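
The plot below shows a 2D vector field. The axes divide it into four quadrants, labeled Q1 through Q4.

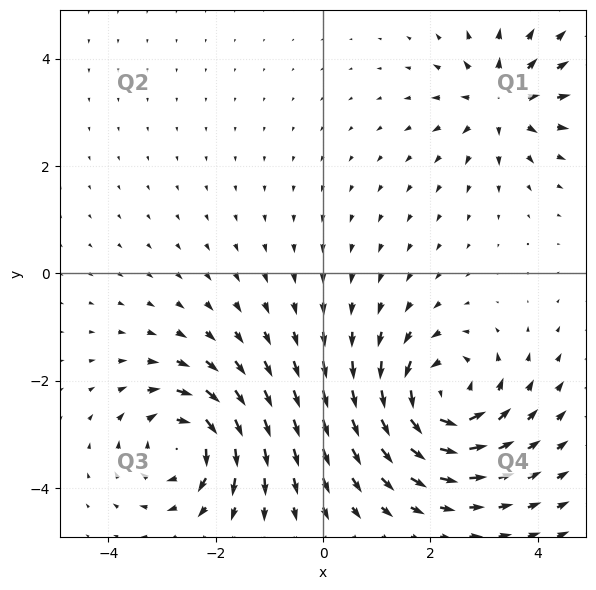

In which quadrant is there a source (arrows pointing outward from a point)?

Q1

The source sits at approximately (3.3, 3.2), which lies in quadrant Q1. The divergence there is about +4, positive as expected for a source.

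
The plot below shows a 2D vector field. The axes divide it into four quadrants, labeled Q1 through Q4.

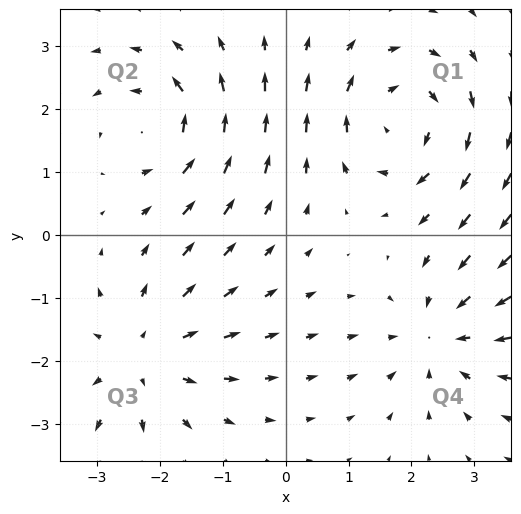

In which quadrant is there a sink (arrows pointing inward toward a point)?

The sink sits at approximately (2.4, -1.6), which lies in quadrant Q4. The divergence there is about -3, negative as expected for a sink.

Q4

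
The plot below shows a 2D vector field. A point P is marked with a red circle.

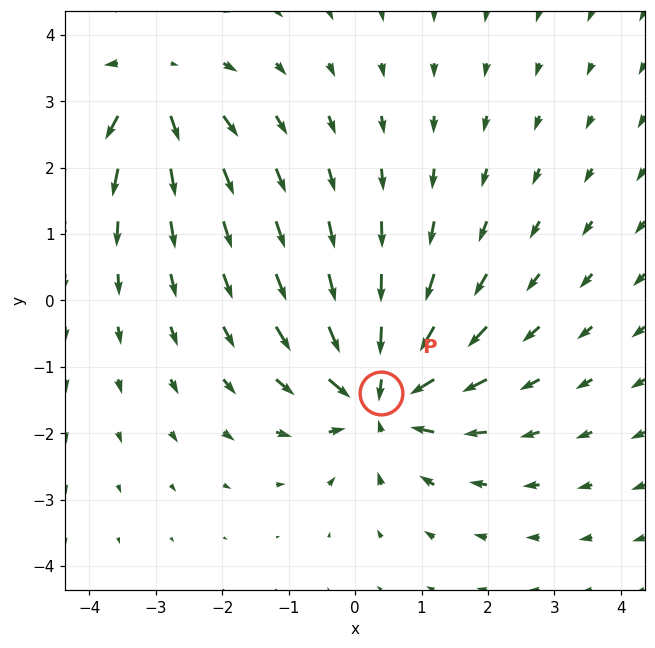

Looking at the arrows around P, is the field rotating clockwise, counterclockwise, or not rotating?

not rotating

Near P at (0.4, -1.4) the arrows show no circulation. The curl there is ≈0.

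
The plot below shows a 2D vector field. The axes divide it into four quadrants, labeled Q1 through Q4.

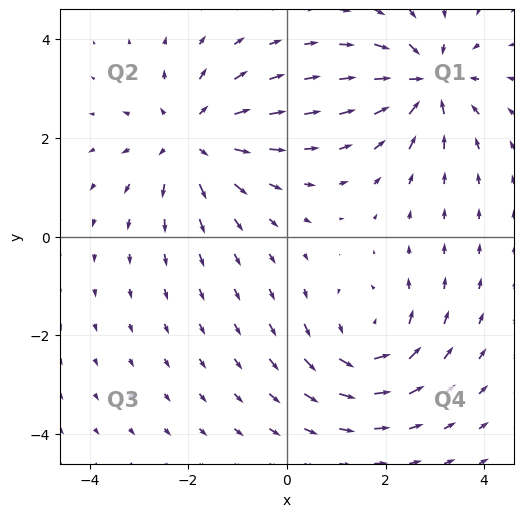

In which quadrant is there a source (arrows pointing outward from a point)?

Q2

The source sits at approximately (-2.0, 2.0), which lies in quadrant Q2. The divergence there is about +4, positive as expected for a source.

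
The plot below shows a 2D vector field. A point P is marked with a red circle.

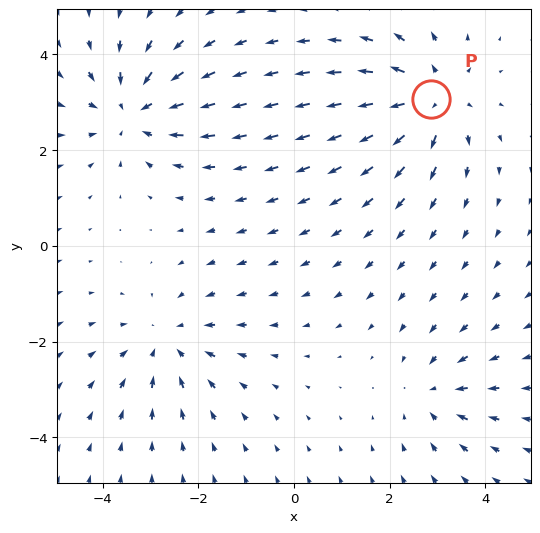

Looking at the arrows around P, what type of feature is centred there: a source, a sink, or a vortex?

source

At P (2.9, 3.1) the arrows spread outward. Divergence about +5, curl ≈0 — positive divergence with near-zero curl is a source.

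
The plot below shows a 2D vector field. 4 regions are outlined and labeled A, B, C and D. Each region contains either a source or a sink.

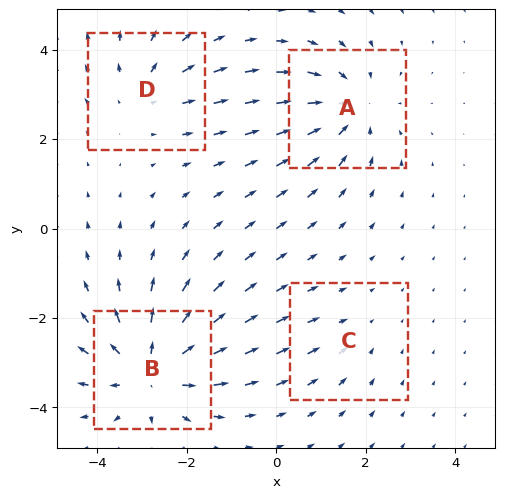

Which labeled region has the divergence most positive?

Divergence at each region's feature centre — A: about -4, B: about +6, C: about -2, D: about +3. Region B is most positive.

B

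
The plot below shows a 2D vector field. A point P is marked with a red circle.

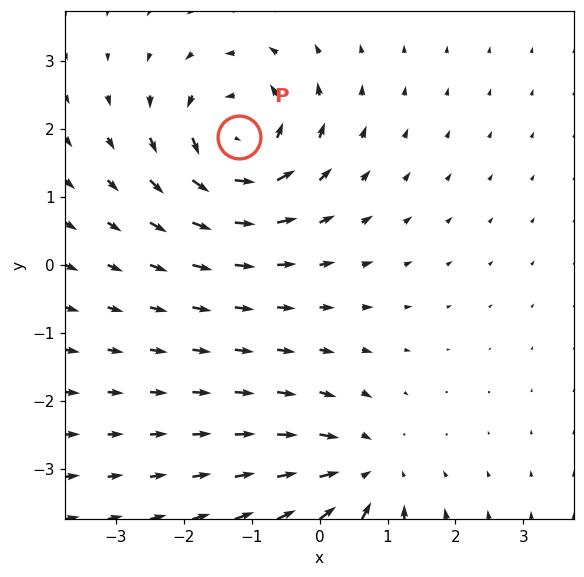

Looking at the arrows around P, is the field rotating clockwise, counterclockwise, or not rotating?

counterclockwise

Near P at (-1.2, 1.9) the arrows circulate counterclockwise. The curl (z-component) there is about +4; positive curl means counterclockwise rotation.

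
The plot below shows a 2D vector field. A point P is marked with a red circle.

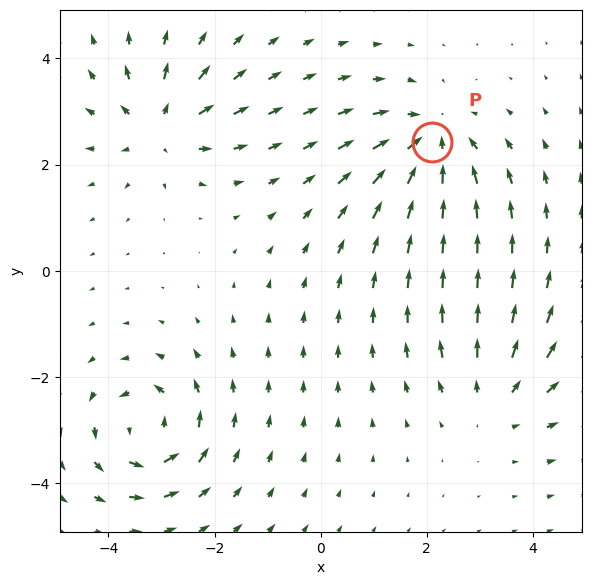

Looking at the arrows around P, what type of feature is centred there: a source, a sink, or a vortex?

At P (2.1, 2.4) the arrows converge inward. Divergence about -5, curl ≈0 — negative divergence with near-zero curl is a sink.

sink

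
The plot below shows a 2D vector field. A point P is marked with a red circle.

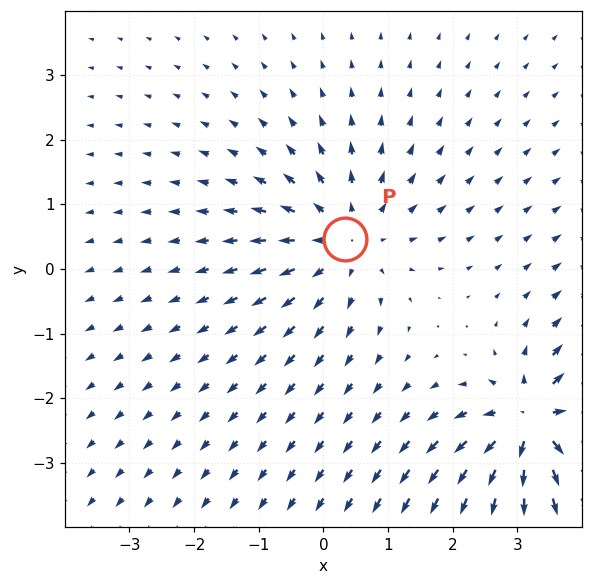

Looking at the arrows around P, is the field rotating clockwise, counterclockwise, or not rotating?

not rotating

Near P at (0.3, 0.5) the arrows show no circulation. The curl there is ≈0.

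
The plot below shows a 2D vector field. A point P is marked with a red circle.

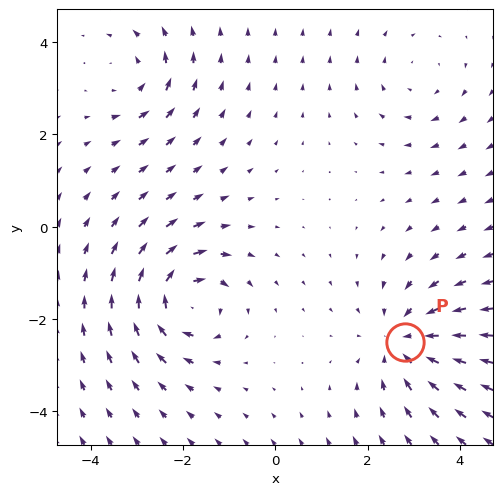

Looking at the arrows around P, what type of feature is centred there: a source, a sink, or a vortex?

At P (2.8, -2.5) the arrows converge inward. Divergence about -5, curl ≈0 — negative divergence with near-zero curl is a sink.

sink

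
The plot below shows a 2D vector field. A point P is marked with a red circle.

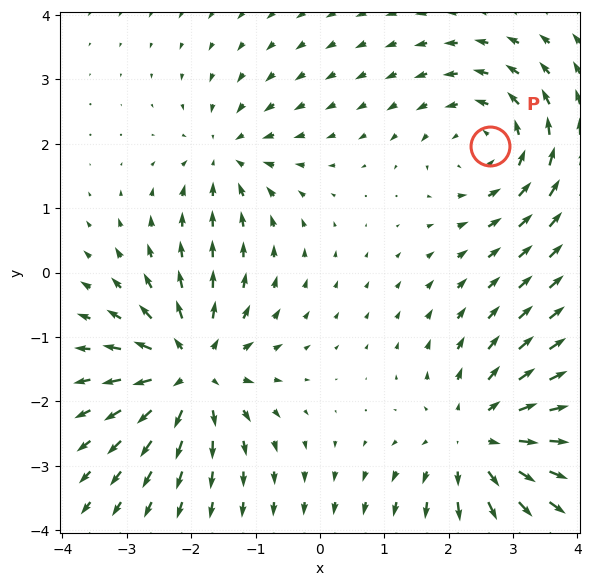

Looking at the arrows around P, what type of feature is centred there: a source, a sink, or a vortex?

vortex

At P (2.6, 2.0) the arrows circulate counterclockwise. Divergence ≈0, curl about +4 — near-zero divergence with nonzero curl is a vortex.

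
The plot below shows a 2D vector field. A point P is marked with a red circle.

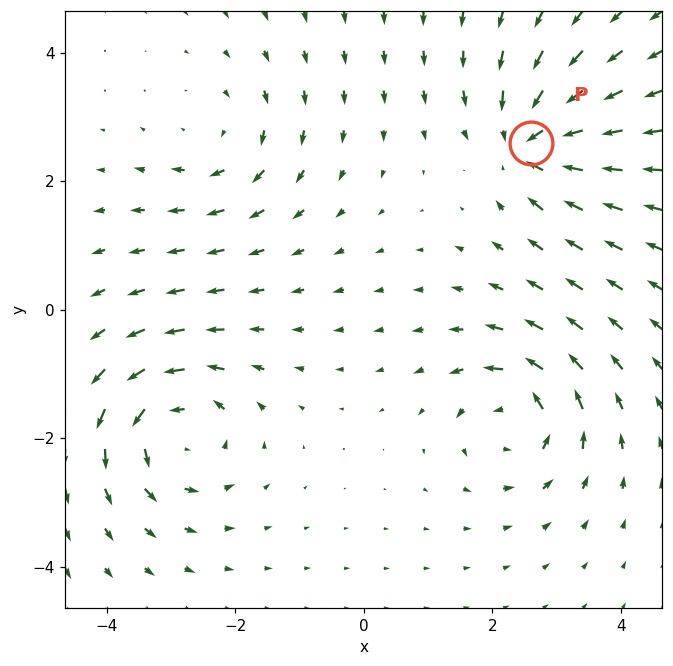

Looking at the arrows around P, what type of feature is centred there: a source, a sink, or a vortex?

At P (2.6, 2.6) the arrows converge inward. Divergence about -6, curl ≈0 — negative divergence with near-zero curl is a sink.

sink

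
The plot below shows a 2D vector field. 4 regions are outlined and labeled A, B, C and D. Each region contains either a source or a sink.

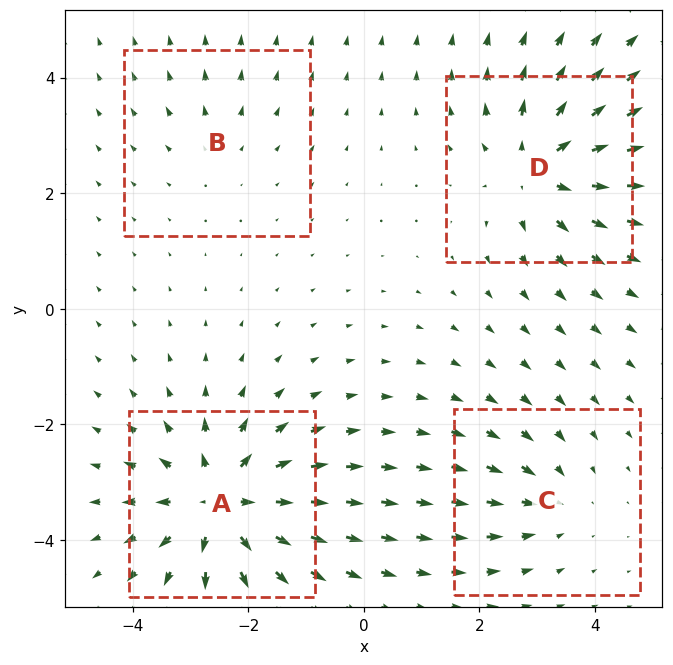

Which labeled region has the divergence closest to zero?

B

Divergence at each region's feature centre — A: about +7, B: about +2, C: about -3, D: about +5. Region B is closest to zero.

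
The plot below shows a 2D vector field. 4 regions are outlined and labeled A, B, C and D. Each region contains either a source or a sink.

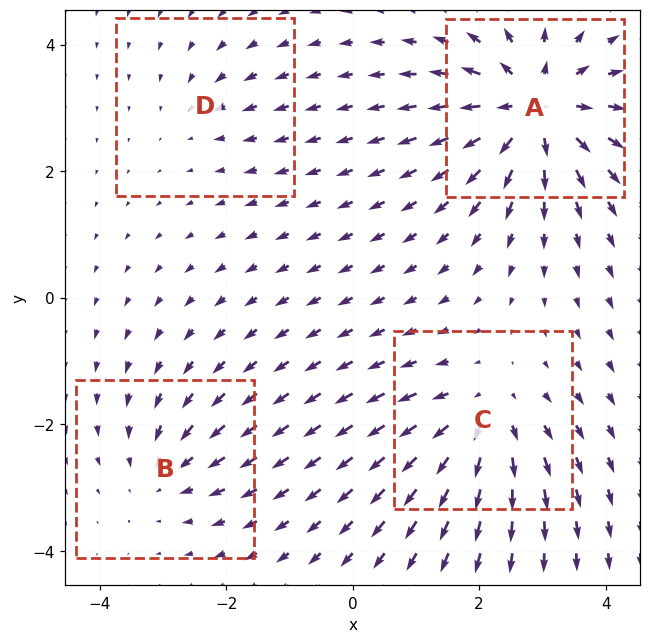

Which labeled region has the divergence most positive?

A

Divergence at each region's feature centre — A: about +8, B: about -4, C: about +5, D: about -2. Region A is most positive.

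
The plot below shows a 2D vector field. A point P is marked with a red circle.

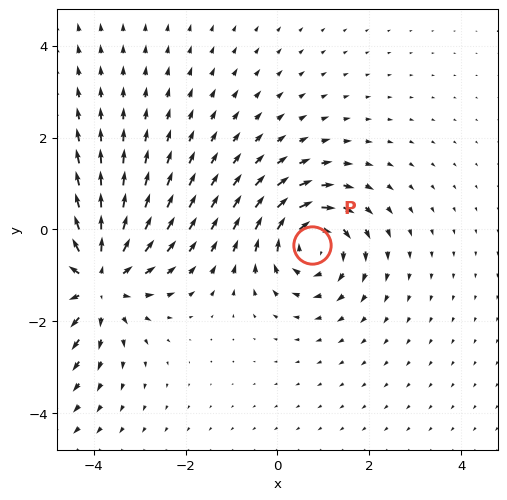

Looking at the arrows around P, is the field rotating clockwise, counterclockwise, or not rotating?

Near P at (0.8, -0.3) the arrows circulate clockwise. The curl (z-component) there is about -4; negative curl means clockwise rotation.

clockwise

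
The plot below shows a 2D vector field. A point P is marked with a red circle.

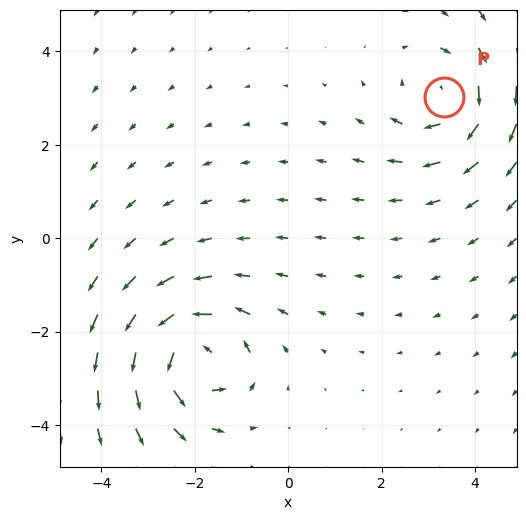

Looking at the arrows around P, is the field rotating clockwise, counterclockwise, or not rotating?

Near P at (3.3, 3.0) the arrows circulate clockwise. The curl (z-component) there is about -3; negative curl means clockwise rotation.

clockwise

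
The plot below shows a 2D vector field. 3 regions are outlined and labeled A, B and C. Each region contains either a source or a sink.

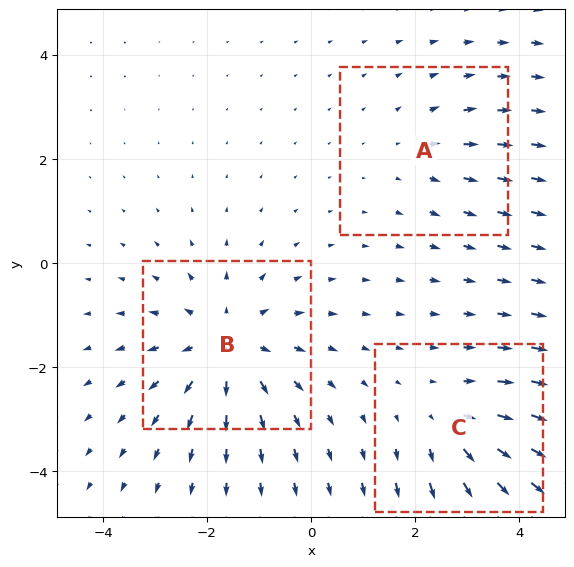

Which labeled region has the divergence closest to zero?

A

Divergence at each region's feature centre — A: about +2, B: about +4, C: about +3. Region A is closest to zero.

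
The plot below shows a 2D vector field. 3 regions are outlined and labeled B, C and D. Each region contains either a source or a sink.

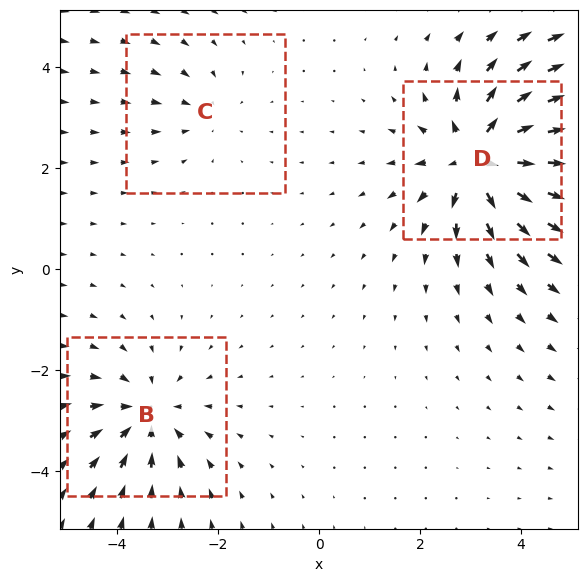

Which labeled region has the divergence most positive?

D

Divergence at each region's feature centre — B: about -4, C: about -2, D: about +6. Region D is most positive.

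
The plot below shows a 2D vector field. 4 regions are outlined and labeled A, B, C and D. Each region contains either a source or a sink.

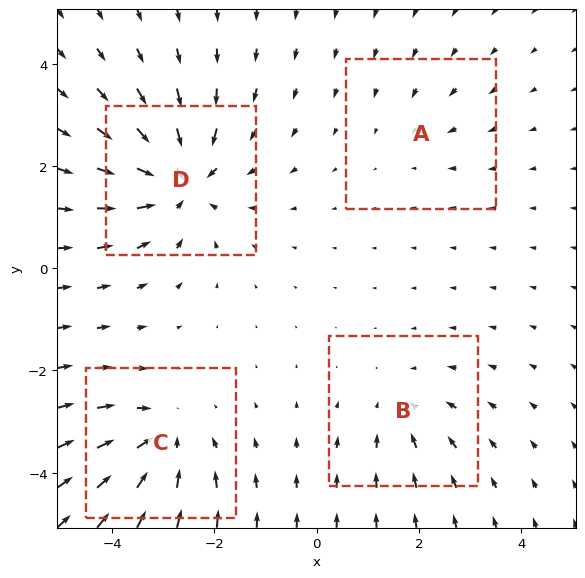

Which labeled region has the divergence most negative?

Divergence at each region's feature centre — A: about -2, B: about -3, C: about -5, D: about -7. Region D is most negative.

D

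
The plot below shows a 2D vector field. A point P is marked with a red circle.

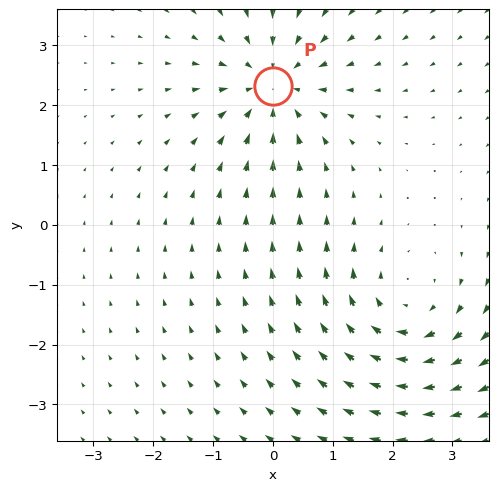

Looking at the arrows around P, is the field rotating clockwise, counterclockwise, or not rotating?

not rotating

Near P at (0.0, 2.3) the arrows show no circulation. The curl there is ≈0.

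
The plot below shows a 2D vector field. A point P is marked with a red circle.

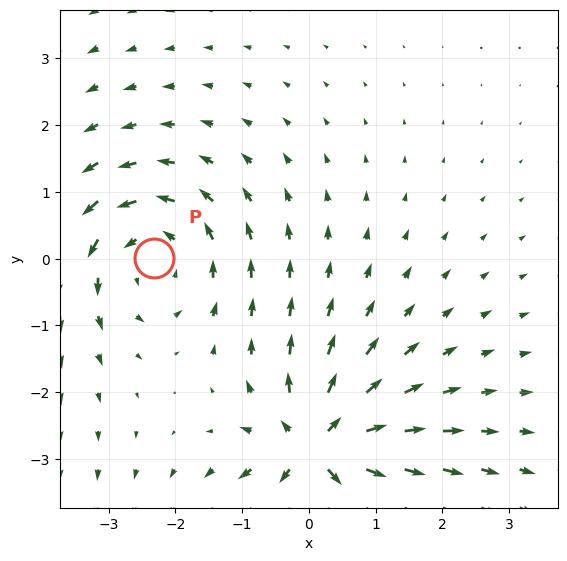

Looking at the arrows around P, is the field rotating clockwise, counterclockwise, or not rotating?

counterclockwise

Near P at (-2.3, 0.0) the arrows circulate counterclockwise. The curl (z-component) there is about +3; positive curl means counterclockwise rotation.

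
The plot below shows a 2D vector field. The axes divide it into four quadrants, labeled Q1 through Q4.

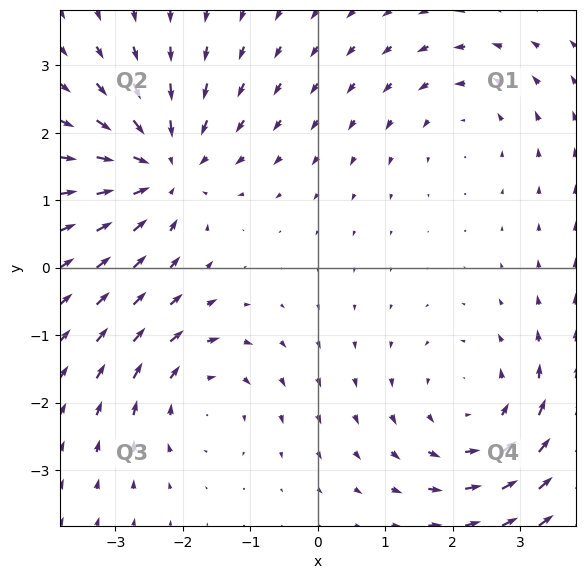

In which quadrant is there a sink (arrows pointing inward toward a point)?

Q2

The sink sits at approximately (-2.3, 1.5), which lies in quadrant Q2. The divergence there is about -5, negative as expected for a sink.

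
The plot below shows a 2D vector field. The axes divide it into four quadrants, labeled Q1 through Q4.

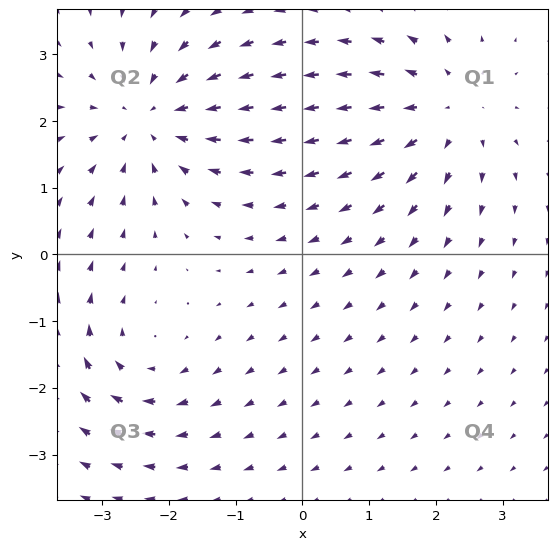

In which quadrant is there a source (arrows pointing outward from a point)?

Q1

The source sits at approximately (2.1, 2.1), which lies in quadrant Q1. The divergence there is about +3, positive as expected for a source.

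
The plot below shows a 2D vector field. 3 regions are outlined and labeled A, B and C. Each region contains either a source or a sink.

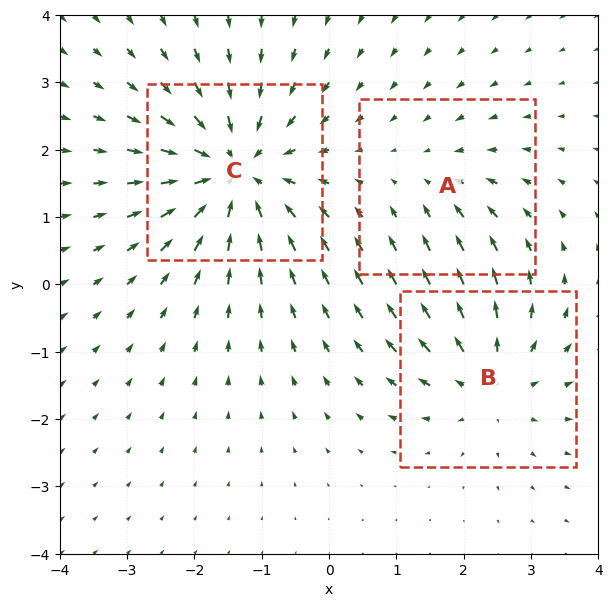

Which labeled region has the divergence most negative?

C

Divergence at each region's feature centre — A: about -2, B: about +3, C: about -5. Region C is most negative.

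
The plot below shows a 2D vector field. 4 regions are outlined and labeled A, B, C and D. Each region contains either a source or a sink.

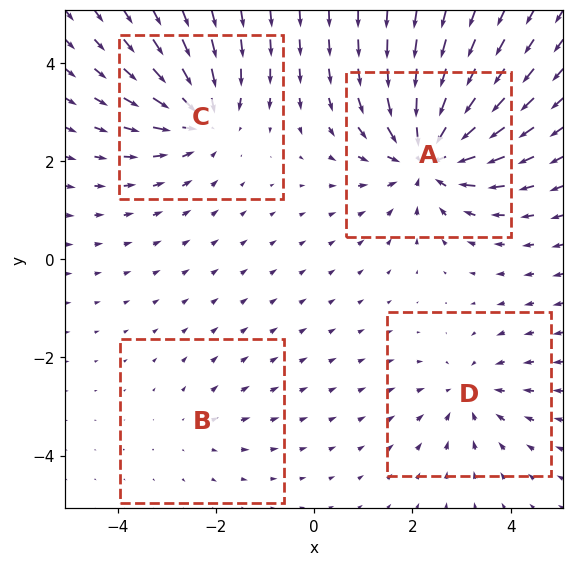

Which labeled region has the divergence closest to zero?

Divergence at each region's feature centre — A: about -7, B: about +2, C: about -5, D: about -3. Region B is closest to zero.

B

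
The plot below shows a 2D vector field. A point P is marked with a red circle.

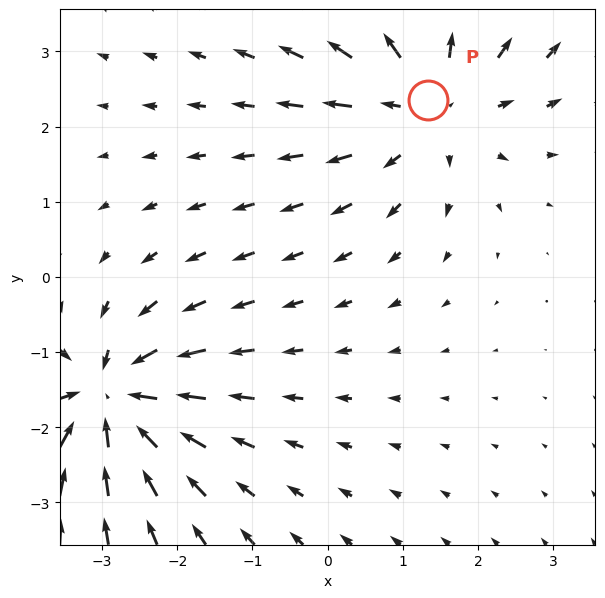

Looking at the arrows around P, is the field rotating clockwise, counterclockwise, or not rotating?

not rotating

Near P at (1.3, 2.4) the arrows show no circulation. The curl there is ≈0.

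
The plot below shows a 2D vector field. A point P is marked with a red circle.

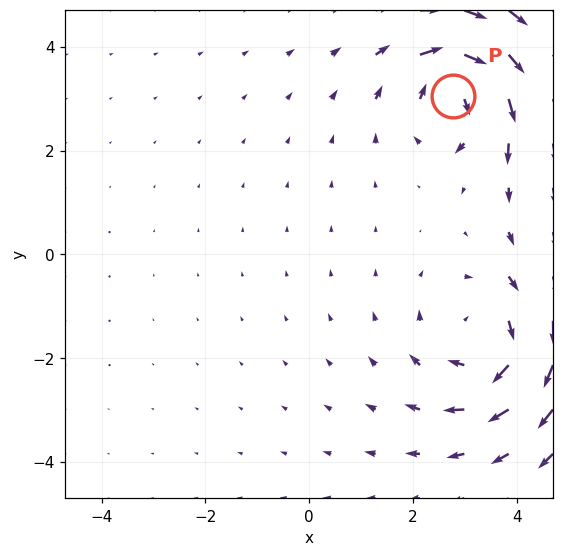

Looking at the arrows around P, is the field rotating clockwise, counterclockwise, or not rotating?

Near P at (2.8, 3.1) the arrows circulate clockwise. The curl (z-component) there is about -6; negative curl means clockwise rotation.

clockwise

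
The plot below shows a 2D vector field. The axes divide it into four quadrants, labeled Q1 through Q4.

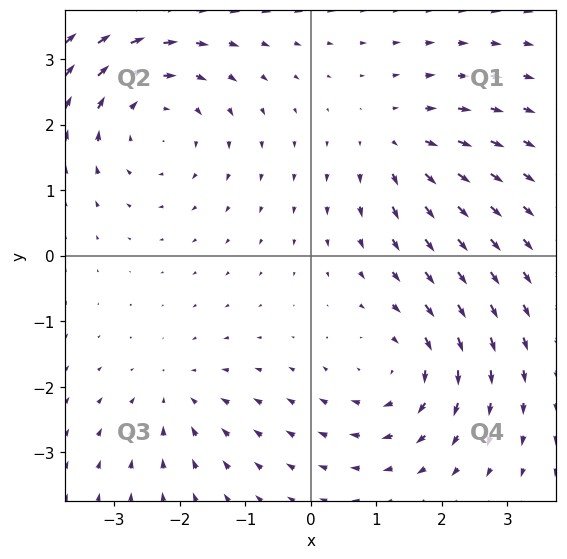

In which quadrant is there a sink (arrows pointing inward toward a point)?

Q3

The sink sits at approximately (-2.0, -2.1), which lies in quadrant Q3. The divergence there is about -3, negative as expected for a sink.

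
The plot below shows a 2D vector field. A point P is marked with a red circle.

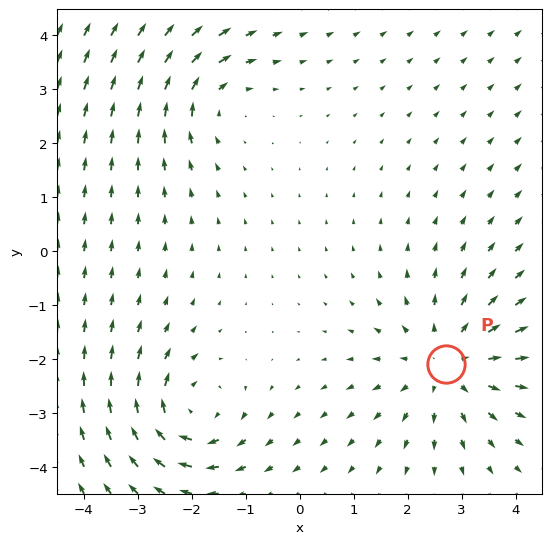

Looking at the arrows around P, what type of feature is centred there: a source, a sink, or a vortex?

source

At P (2.7, -2.1) the arrows spread outward. Divergence about +4, curl ≈0 — positive divergence with near-zero curl is a source.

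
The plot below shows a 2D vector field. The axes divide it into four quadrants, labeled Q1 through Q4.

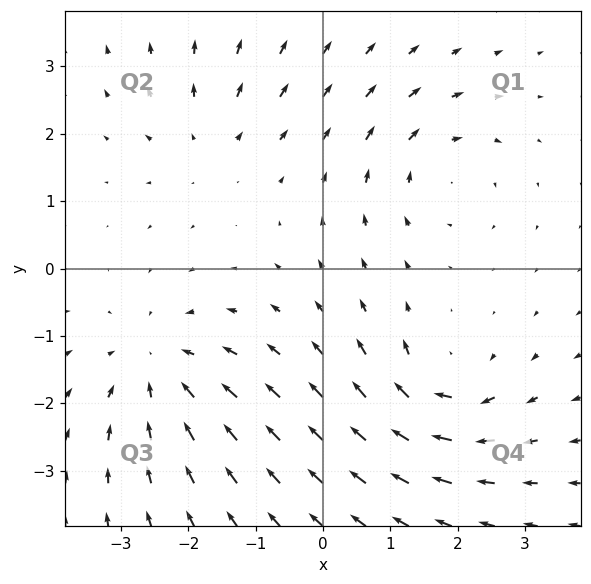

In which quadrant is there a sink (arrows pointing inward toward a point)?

The sink sits at approximately (-2.5, -1.5), which lies in quadrant Q3. The divergence there is about -4, negative as expected for a sink.

Q3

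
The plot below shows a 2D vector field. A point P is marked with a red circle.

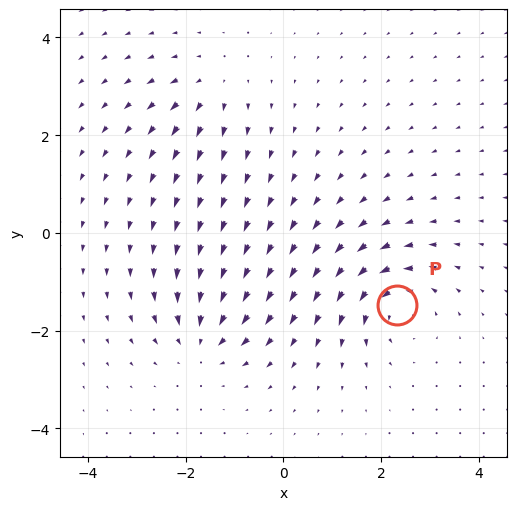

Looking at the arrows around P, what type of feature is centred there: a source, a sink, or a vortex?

At P (2.3, -1.5) the arrows circulate counterclockwise. Divergence ≈0, curl about +6 — near-zero divergence with nonzero curl is a vortex.

vortex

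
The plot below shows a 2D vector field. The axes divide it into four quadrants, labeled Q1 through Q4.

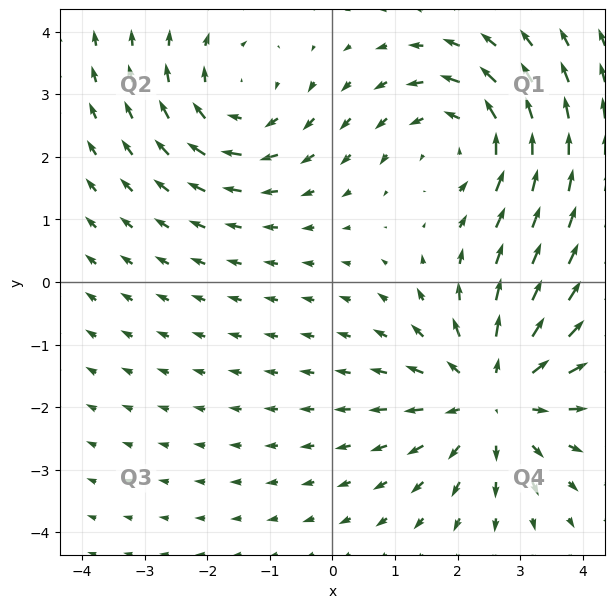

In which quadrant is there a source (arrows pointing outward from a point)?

The source sits at approximately (2.6, -1.8), which lies in quadrant Q4. The divergence there is about +4, positive as expected for a source.

Q4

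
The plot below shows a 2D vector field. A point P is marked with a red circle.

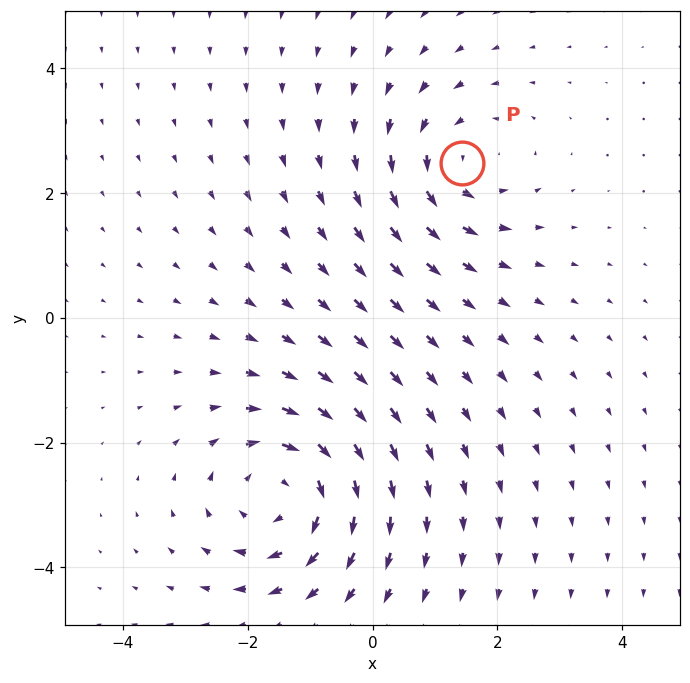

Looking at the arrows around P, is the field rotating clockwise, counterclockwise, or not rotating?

Near P at (1.4, 2.5) the arrows circulate counterclockwise. The curl (z-component) there is about +3; positive curl means counterclockwise rotation.

counterclockwise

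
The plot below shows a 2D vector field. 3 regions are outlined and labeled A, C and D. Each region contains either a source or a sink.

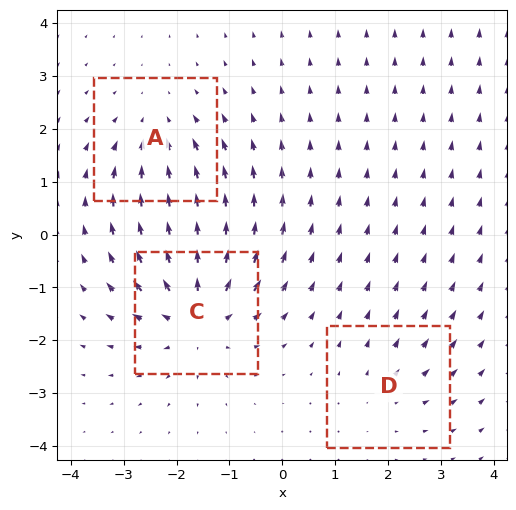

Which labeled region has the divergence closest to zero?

Divergence at each region's feature centre — A: about -3, C: about +5, D: about +2. Region D is closest to zero.

D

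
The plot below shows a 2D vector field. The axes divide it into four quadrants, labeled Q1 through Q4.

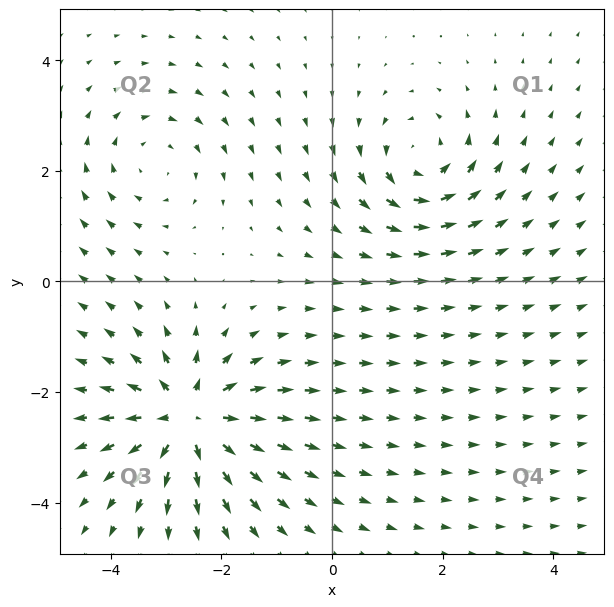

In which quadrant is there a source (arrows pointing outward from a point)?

Q3

The source sits at approximately (-2.6, -2.5), which lies in quadrant Q3. The divergence there is about +6, positive as expected for a source.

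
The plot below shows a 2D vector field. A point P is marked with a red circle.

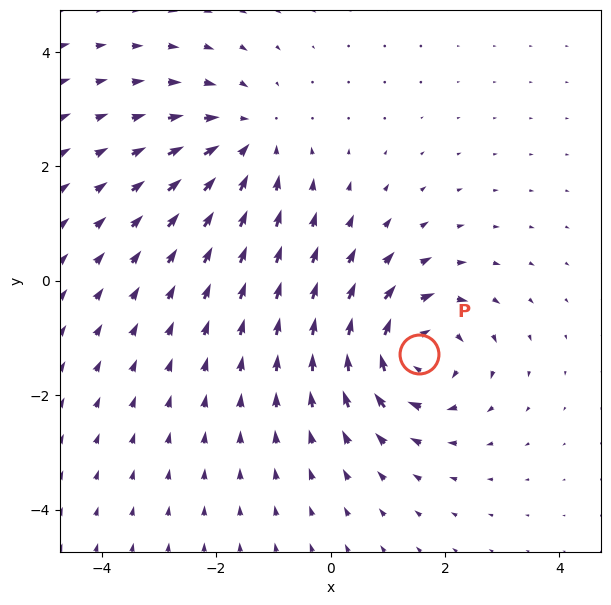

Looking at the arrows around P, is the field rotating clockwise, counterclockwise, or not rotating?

clockwise

Near P at (1.6, -1.3) the arrows circulate clockwise. The curl (z-component) there is about -6; negative curl means clockwise rotation.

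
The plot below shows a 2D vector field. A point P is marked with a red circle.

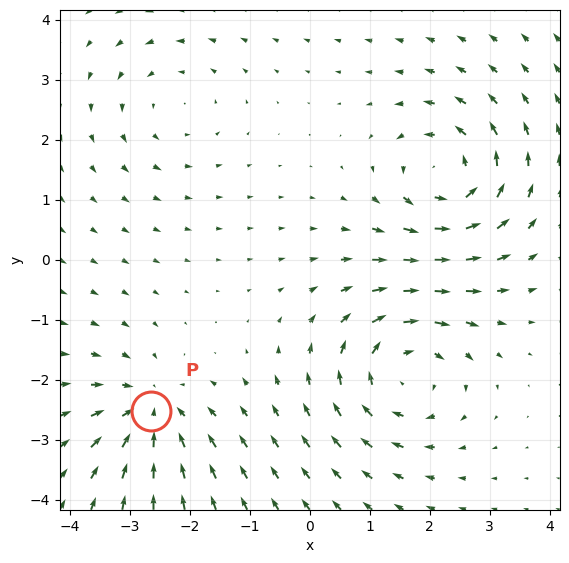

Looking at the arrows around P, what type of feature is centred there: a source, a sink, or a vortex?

At P (-2.7, -2.5) the arrows converge inward. Divergence about -4, curl ≈0 — negative divergence with near-zero curl is a sink.

sink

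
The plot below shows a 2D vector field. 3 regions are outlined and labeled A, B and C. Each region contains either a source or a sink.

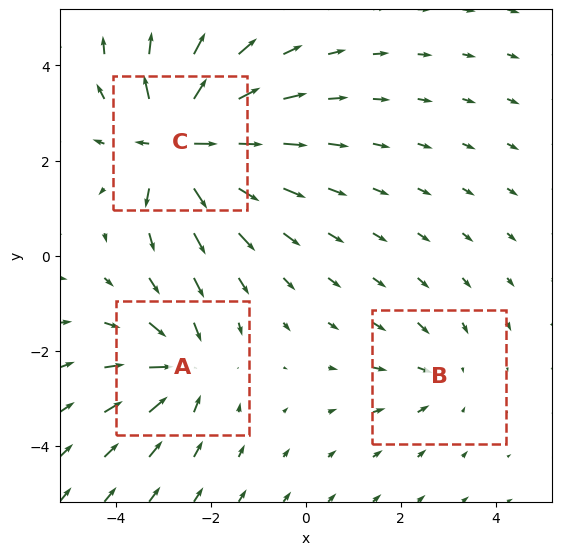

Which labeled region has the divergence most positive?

C

Divergence at each region's feature centre — A: about -4, B: about -2, C: about +6. Region C is most positive.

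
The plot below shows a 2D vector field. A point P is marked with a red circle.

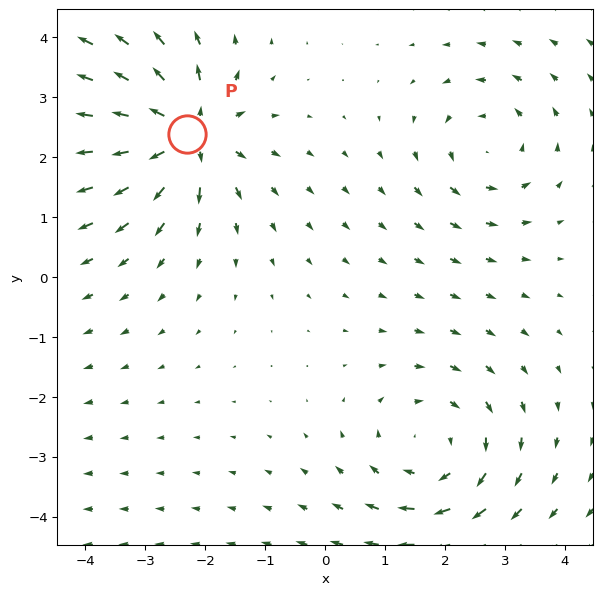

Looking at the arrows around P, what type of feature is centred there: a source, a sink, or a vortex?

source

At P (-2.3, 2.4) the arrows spread outward. Divergence about +5, curl ≈0 — positive divergence with near-zero curl is a source.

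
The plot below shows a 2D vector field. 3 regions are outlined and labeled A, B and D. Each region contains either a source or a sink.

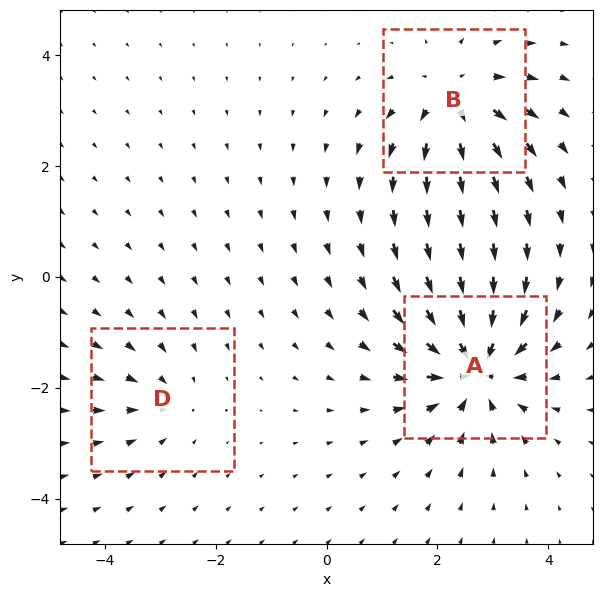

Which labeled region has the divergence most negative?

Divergence at each region's feature centre — A: about -5, B: about +4, D: about -2. Region A is most negative.

A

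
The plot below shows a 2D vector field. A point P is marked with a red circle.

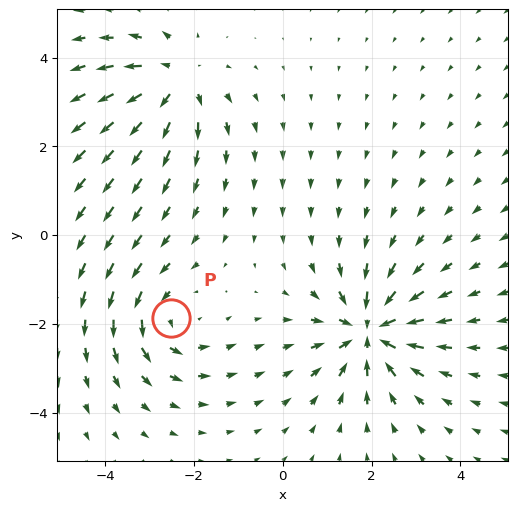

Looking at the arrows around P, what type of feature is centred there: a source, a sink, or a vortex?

At P (-2.5, -1.9) the arrows circulate counterclockwise. Divergence ≈0, curl about +3 — near-zero divergence with nonzero curl is a vortex.

vortex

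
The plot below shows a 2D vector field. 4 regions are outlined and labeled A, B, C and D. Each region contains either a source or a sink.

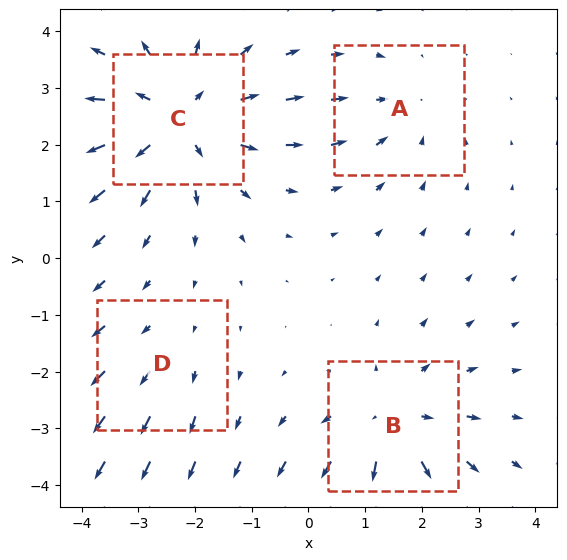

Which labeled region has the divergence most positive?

Divergence at each region's feature centre — A: about -3, B: about +4, C: about +6, D: about +2. Region C is most positive.

C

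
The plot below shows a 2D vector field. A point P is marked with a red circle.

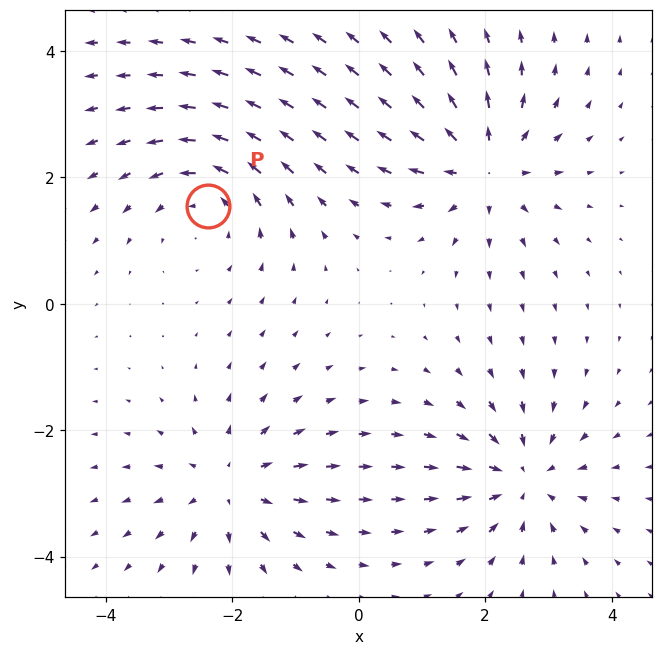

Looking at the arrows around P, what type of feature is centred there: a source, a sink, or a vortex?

vortex

At P (-2.4, 1.5) the arrows circulate counterclockwise. Divergence ≈0, curl about +3 — near-zero divergence with nonzero curl is a vortex.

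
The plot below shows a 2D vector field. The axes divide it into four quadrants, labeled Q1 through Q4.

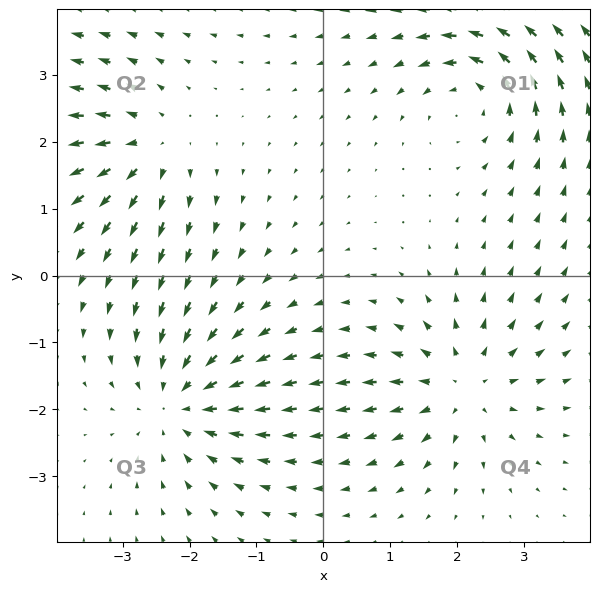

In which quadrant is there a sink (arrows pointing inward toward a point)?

Q3

The sink sits at approximately (-2.1, -1.9), which lies in quadrant Q3. The divergence there is about -4, negative as expected for a sink.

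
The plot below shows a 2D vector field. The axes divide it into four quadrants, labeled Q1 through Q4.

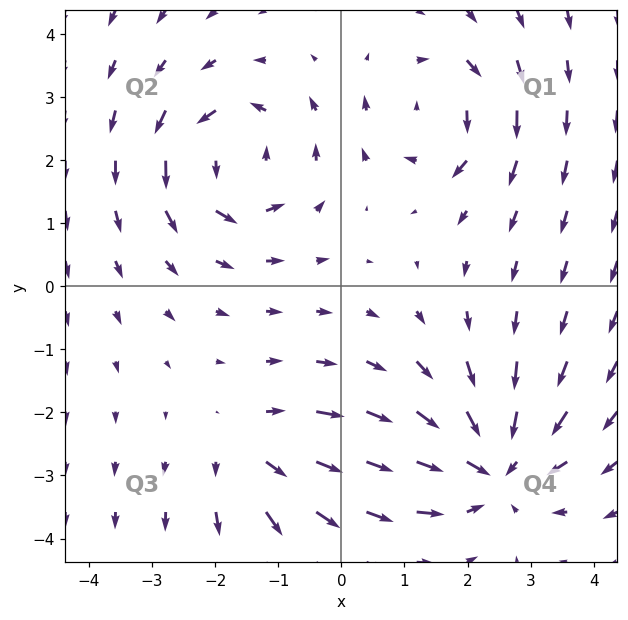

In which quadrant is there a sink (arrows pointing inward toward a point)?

Q4

The sink sits at approximately (2.4, -2.9), which lies in quadrant Q4. The divergence there is about -4, negative as expected for a sink.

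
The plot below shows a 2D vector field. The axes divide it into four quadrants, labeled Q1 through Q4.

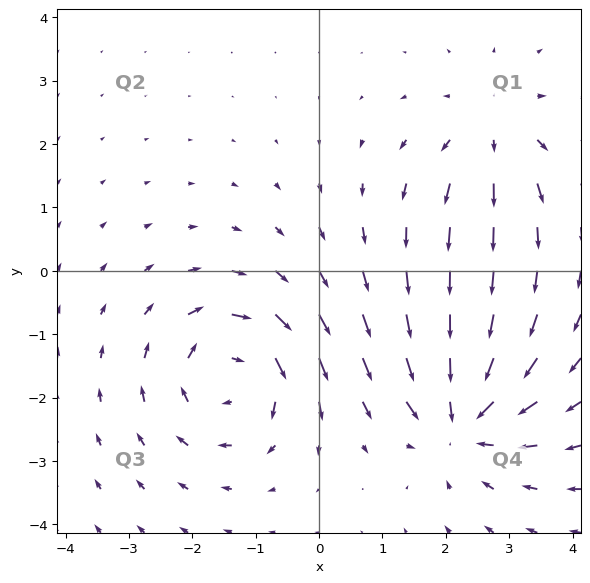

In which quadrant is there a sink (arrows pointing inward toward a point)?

Q4

The sink sits at approximately (2.3, -2.3), which lies in quadrant Q4. The divergence there is about -5, negative as expected for a sink.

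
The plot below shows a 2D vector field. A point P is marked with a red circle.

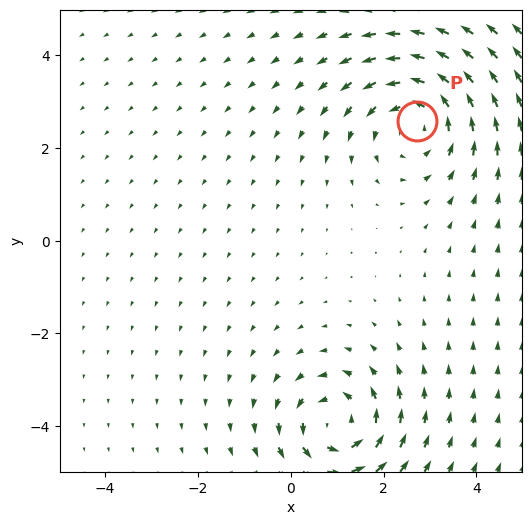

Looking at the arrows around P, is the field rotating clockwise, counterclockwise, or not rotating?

counterclockwise

Near P at (2.7, 2.6) the arrows circulate counterclockwise. The curl (z-component) there is about +4; positive curl means counterclockwise rotation.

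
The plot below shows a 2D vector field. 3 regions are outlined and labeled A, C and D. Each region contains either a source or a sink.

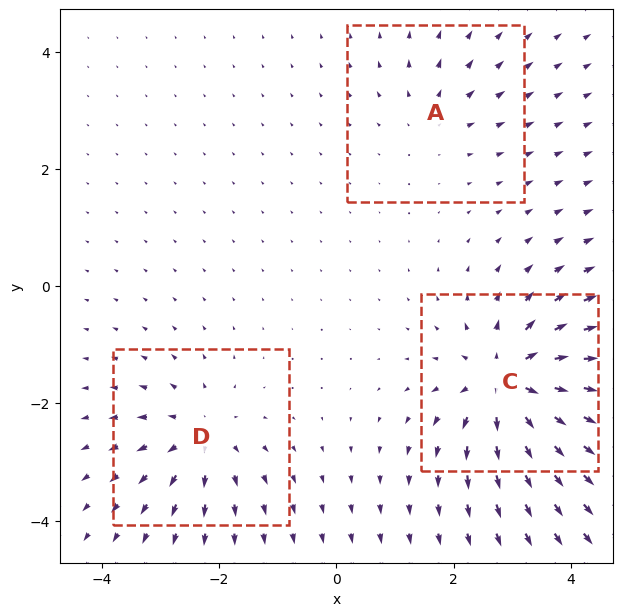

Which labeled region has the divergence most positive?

C

Divergence at each region's feature centre — A: about +2, C: about +6, D: about +4. Region C is most positive.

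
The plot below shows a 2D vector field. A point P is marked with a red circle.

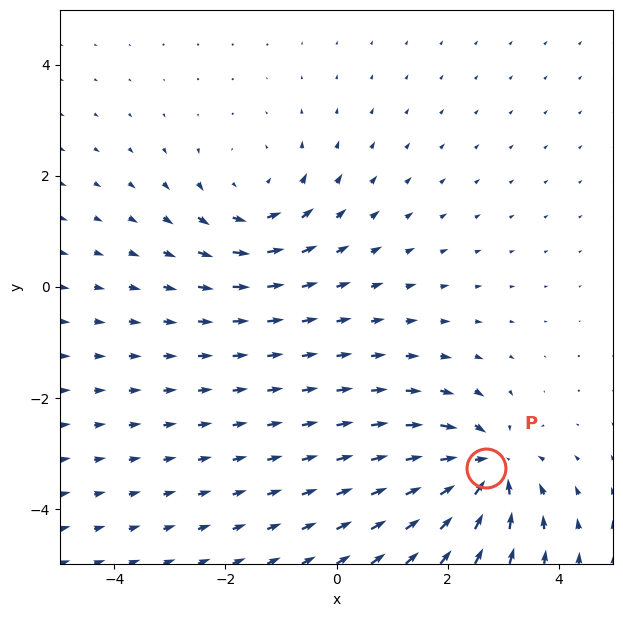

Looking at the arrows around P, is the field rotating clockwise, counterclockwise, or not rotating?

Near P at (2.7, -3.3) the arrows show no circulation. The curl there is ≈0.

not rotating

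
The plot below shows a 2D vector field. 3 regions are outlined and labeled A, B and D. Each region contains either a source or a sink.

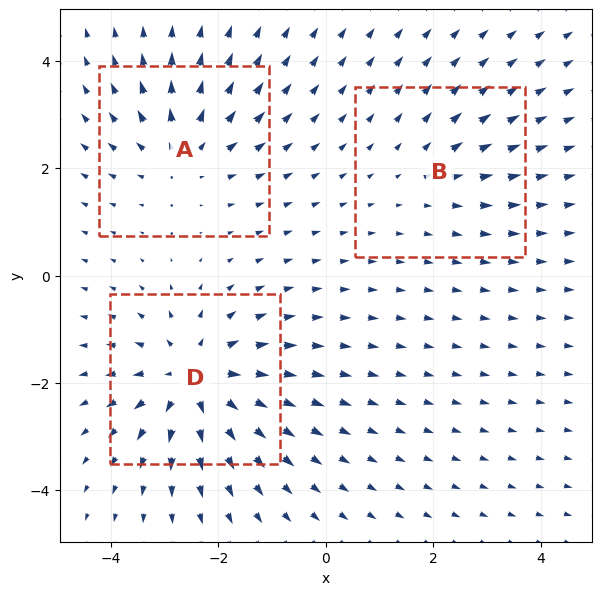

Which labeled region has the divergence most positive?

Divergence at each region's feature centre — A: about +3, B: about +2, D: about +5. Region D is most positive.

D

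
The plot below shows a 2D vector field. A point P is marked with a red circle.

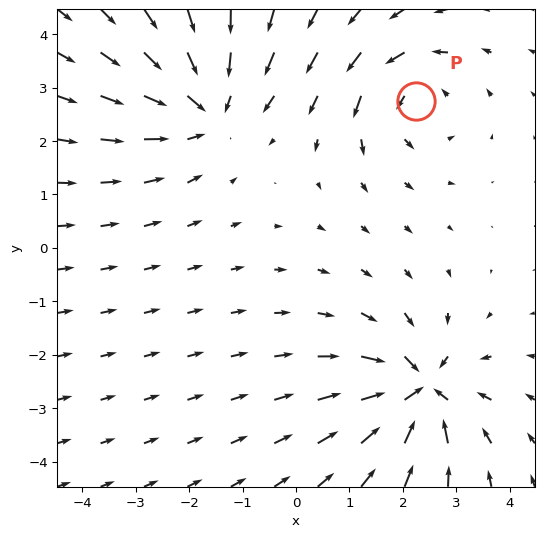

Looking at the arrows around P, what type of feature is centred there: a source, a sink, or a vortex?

At P (2.2, 2.7) the arrows circulate counterclockwise. Divergence ≈0, curl about +4 — near-zero divergence with nonzero curl is a vortex.

vortex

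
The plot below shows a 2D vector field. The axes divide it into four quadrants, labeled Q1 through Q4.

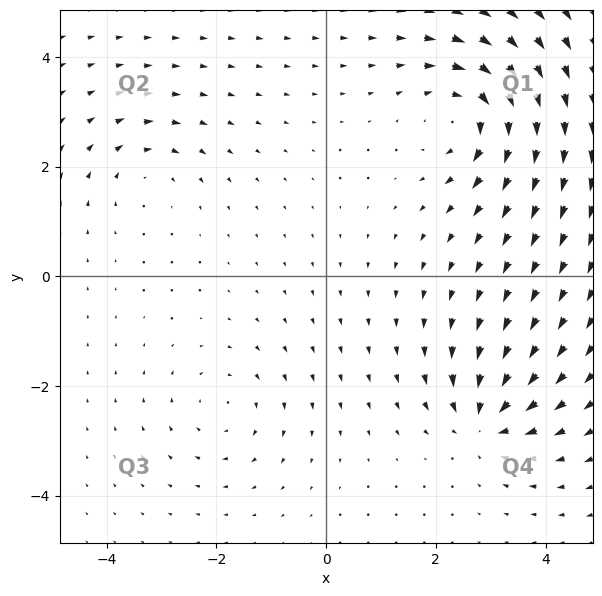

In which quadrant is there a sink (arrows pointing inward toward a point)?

Q4

The sink sits at approximately (2.9, -2.6), which lies in quadrant Q4. The divergence there is about -5, negative as expected for a sink.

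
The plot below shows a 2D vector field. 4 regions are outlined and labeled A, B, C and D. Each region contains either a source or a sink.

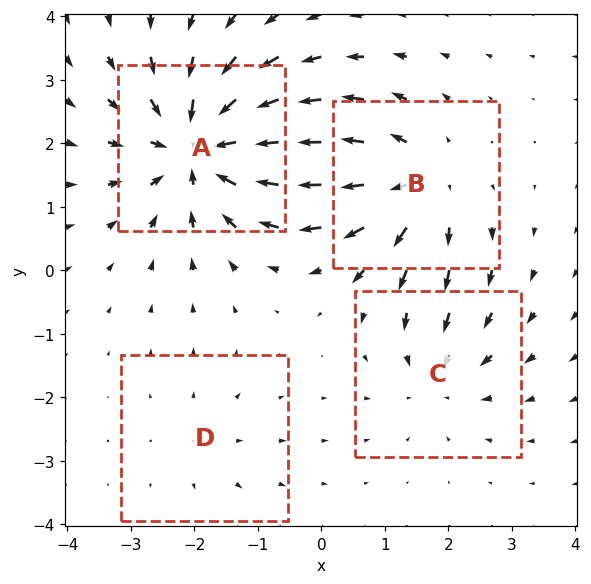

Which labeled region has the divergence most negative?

Divergence at each region's feature centre — A: about -7, B: about +5, C: about -3, D: about +2. Region A is most negative.

A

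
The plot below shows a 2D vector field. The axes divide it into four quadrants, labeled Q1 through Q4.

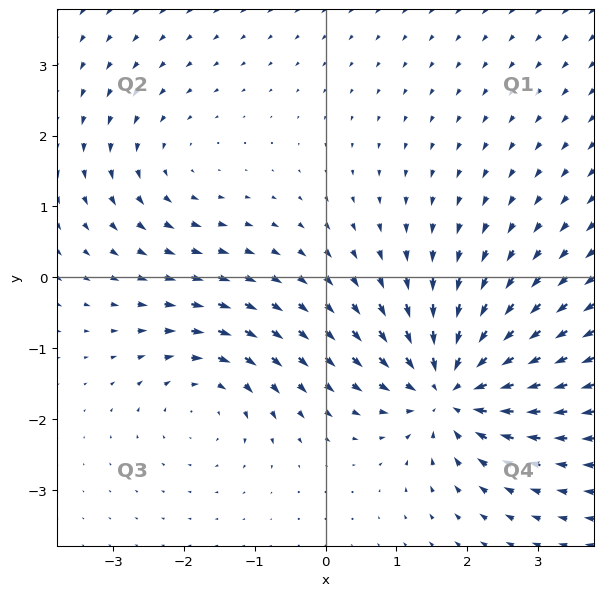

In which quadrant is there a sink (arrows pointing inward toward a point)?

The sink sits at approximately (1.8, -1.6), which lies in quadrant Q4. The divergence there is about -6, negative as expected for a sink.

Q4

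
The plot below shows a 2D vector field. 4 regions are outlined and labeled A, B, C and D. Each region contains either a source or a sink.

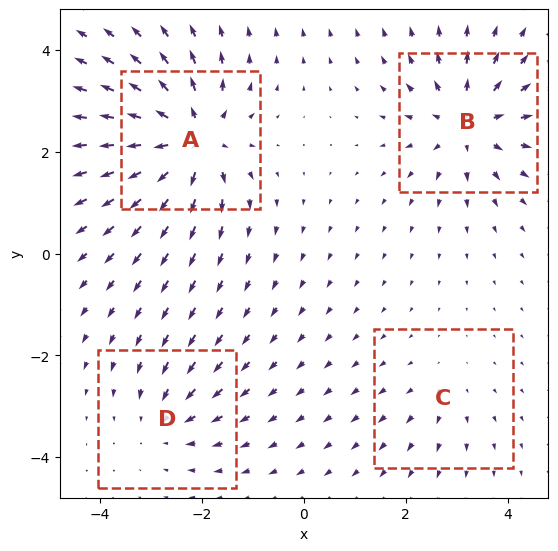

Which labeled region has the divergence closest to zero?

C

Divergence at each region's feature centre — A: about +8, B: about +6, C: about +2, D: about -4. Region C is closest to zero.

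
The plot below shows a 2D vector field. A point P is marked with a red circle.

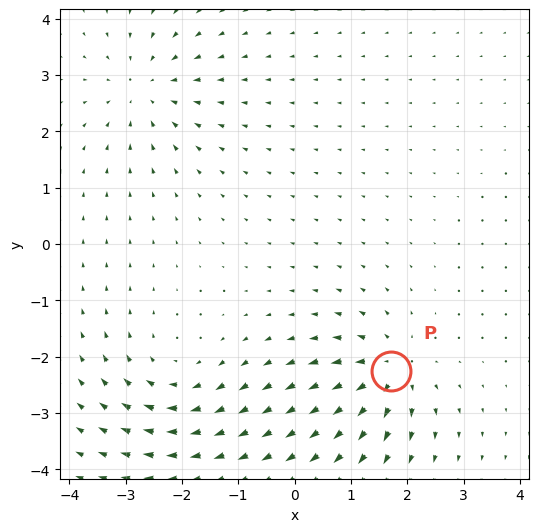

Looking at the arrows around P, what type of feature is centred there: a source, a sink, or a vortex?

At P (1.7, -2.3) the arrows spread outward. Divergence about +6, curl ≈0 — positive divergence with near-zero curl is a source.

source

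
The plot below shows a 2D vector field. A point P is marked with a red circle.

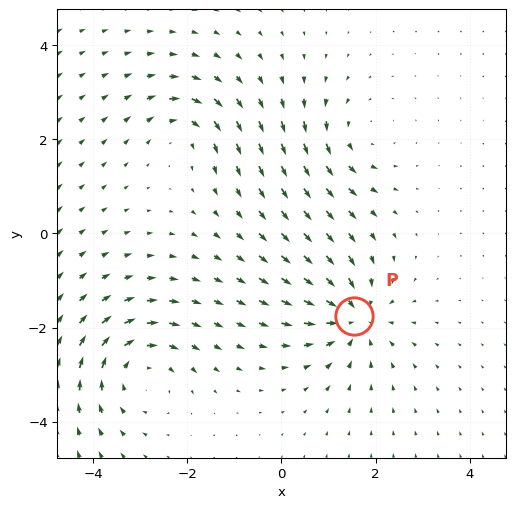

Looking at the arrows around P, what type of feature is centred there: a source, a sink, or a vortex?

At P (1.5, -1.8) the arrows converge inward. Divergence about -6, curl ≈0 — negative divergence with near-zero curl is a sink.

sink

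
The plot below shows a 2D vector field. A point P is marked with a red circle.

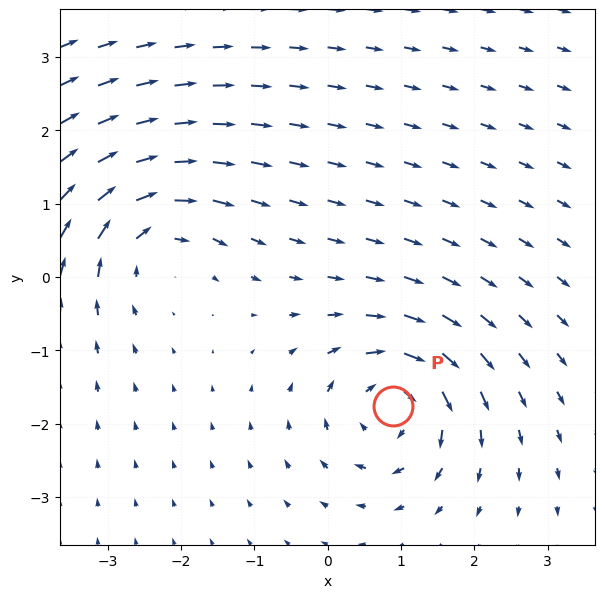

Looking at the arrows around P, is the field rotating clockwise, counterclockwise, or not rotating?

clockwise

Near P at (0.9, -1.8) the arrows circulate clockwise. The curl (z-component) there is about -6; negative curl means clockwise rotation.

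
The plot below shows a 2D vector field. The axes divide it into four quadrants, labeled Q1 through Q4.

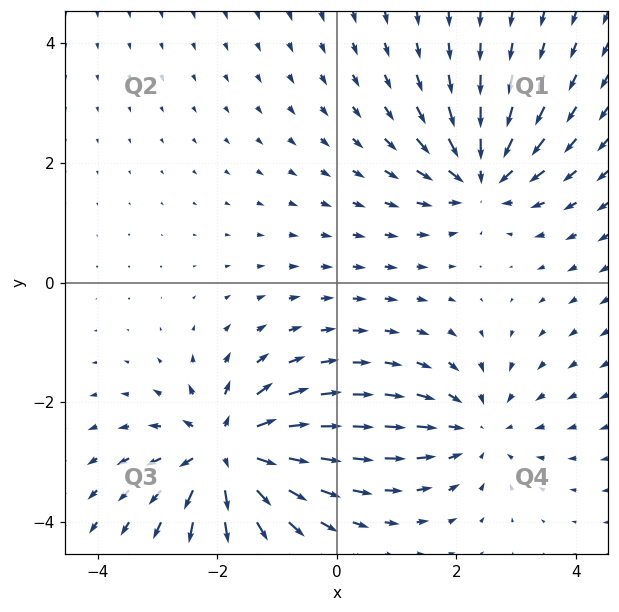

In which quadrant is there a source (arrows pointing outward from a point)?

The source sits at approximately (-1.8, -2.8), which lies in quadrant Q3. The divergence there is about +6, positive as expected for a source.

Q3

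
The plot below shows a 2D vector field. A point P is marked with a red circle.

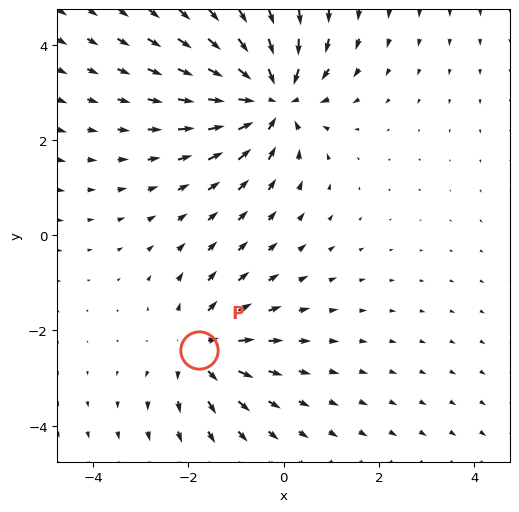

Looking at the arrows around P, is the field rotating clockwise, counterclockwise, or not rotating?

Near P at (-1.8, -2.4) the arrows show no circulation. The curl there is ≈0.

not rotating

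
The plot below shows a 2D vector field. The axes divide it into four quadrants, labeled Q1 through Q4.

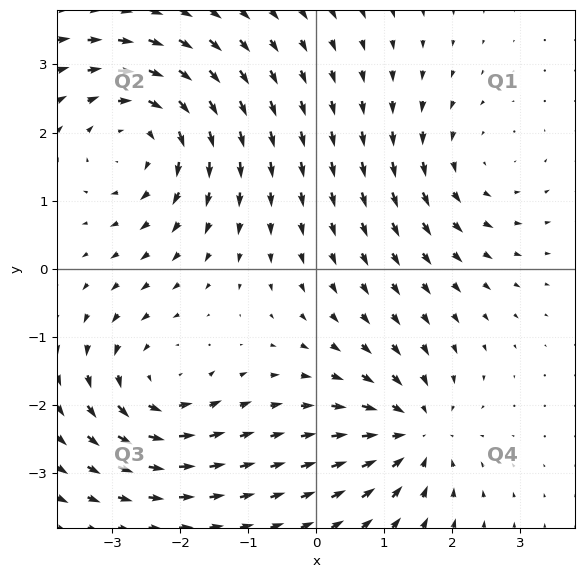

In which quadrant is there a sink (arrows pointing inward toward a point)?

Q4

The sink sits at approximately (1.4, -2.4), which lies in quadrant Q4. The divergence there is about -5, negative as expected for a sink.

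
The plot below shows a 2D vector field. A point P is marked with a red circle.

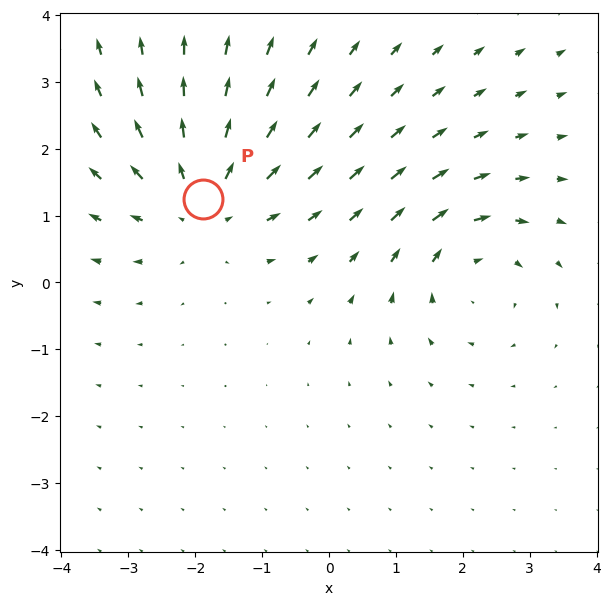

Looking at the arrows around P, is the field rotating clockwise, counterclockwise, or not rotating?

Near P at (-1.9, 1.2) the arrows show no circulation. The curl there is ≈0.

not rotating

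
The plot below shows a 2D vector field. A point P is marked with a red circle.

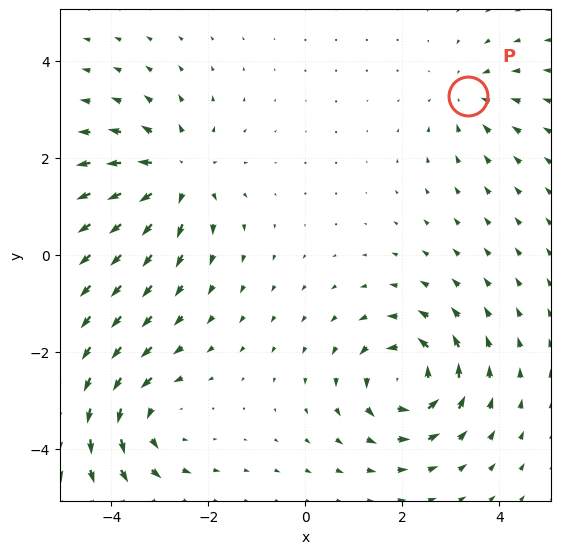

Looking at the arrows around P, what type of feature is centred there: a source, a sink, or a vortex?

At P (3.4, 3.3) the arrows converge inward. Divergence about -3, curl ≈0 — negative divergence with near-zero curl is a sink.

sink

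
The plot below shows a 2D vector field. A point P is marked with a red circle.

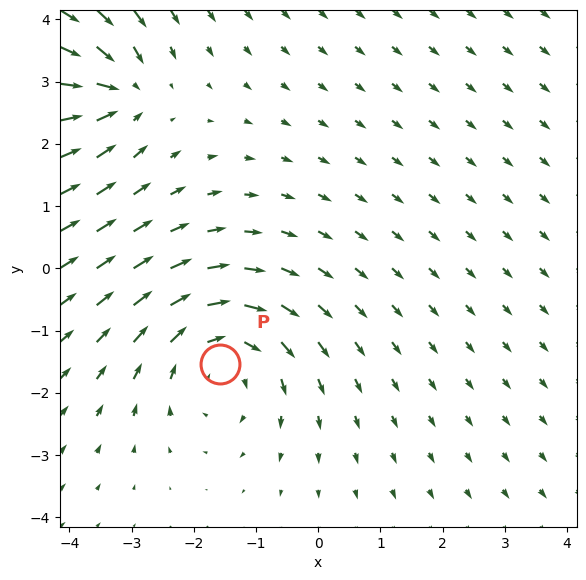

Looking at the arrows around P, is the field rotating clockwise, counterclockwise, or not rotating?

Near P at (-1.6, -1.5) the arrows circulate clockwise. The curl (z-component) there is about -3; negative curl means clockwise rotation.

clockwise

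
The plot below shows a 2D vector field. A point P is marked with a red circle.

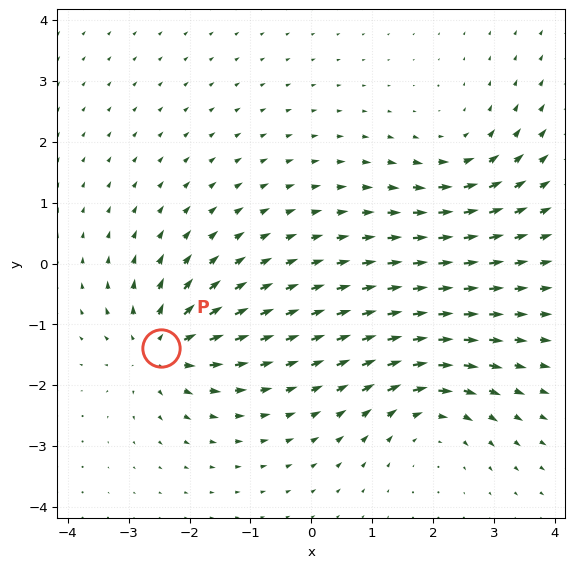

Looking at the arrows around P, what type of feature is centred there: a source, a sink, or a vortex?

source

At P (-2.5, -1.4) the arrows spread outward. Divergence about +7, curl ≈0 — positive divergence with near-zero curl is a source.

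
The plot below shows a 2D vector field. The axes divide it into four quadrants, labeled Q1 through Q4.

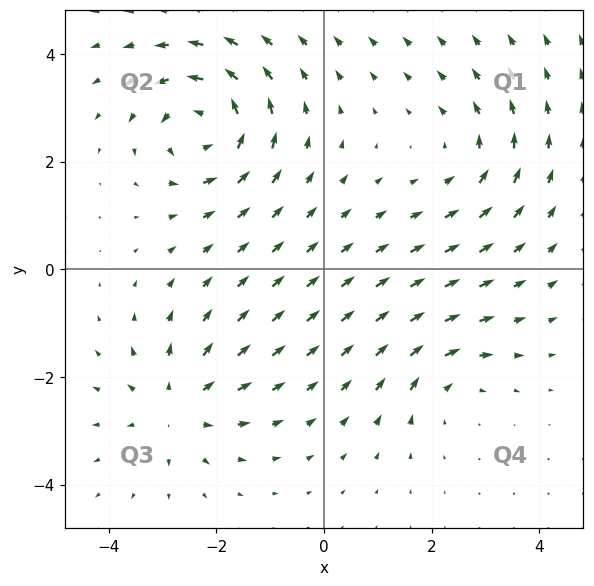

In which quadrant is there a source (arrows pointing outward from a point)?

Q3

The source sits at approximately (-2.7, -2.6), which lies in quadrant Q3. The divergence there is about +4, positive as expected for a source.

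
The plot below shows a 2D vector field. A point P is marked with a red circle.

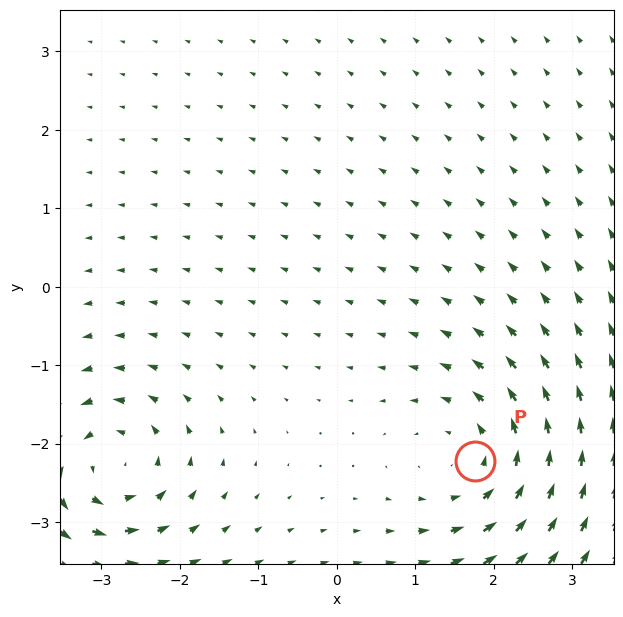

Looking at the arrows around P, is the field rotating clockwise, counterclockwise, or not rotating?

counterclockwise

Near P at (1.8, -2.2) the arrows circulate counterclockwise. The curl (z-component) there is about +4; positive curl means counterclockwise rotation.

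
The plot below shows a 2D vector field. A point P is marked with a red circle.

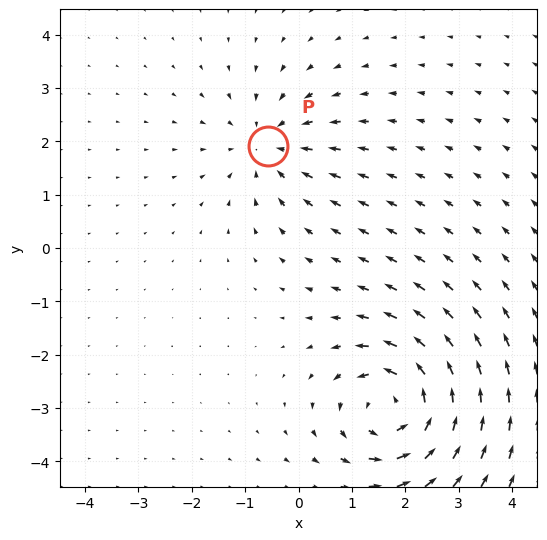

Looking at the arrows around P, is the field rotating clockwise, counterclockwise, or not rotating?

Near P at (-0.6, 1.9) the arrows show no circulation. The curl there is ≈0.

not rotating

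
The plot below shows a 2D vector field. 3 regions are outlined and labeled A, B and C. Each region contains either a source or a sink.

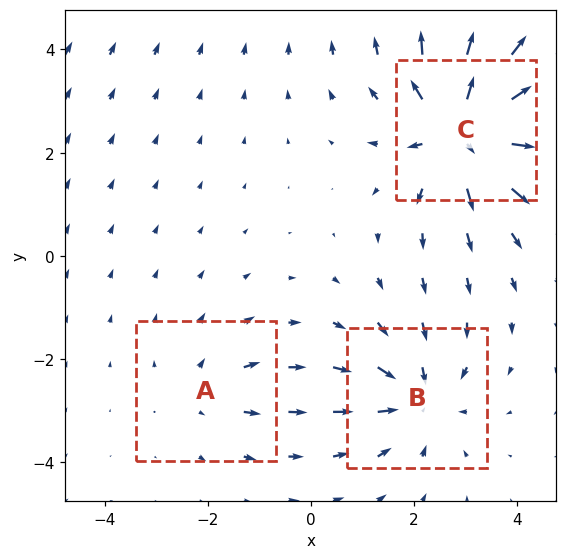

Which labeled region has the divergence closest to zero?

A

Divergence at each region's feature centre — A: about +2, B: about -4, C: about +6. Region A is closest to zero.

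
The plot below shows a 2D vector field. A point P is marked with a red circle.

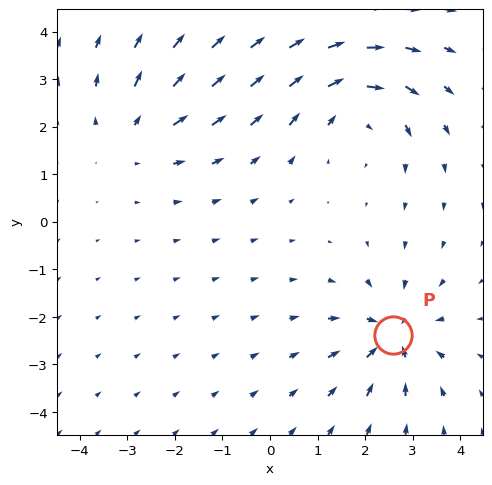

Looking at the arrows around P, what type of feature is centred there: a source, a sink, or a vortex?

sink

At P (2.6, -2.4) the arrows converge inward. Divergence about -4, curl ≈0 — negative divergence with near-zero curl is a sink.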